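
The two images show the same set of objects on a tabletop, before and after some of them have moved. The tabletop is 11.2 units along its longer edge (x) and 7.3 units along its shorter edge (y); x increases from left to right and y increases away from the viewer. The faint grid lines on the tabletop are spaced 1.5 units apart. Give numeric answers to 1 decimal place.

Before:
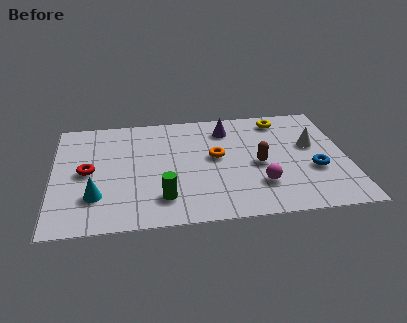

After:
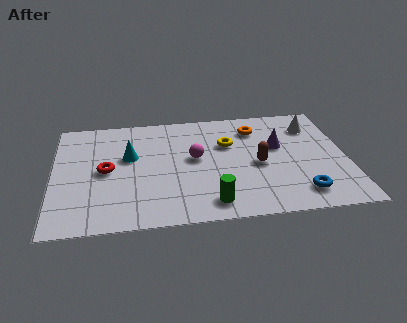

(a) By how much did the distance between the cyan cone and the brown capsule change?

-1.3

Before: roughly 6.3 units apart; after: 5.0. That's 1.3 units closer together.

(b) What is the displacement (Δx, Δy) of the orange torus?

(1.6, 1.7)

The orange torus was at about (6.2, 4.0) and moved to about (7.8, 5.7).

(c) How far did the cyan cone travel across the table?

2.7

The cyan cone moved from about (1.6, 2.0) to (2.9, 4.4), a distance of √(1.3² + 2.4²) ≈ 2.7.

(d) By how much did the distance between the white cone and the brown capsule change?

+0.9

They were about 2.3 units apart before and 3.2 after — 0.9 units further apart.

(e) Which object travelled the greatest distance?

the magenta sphere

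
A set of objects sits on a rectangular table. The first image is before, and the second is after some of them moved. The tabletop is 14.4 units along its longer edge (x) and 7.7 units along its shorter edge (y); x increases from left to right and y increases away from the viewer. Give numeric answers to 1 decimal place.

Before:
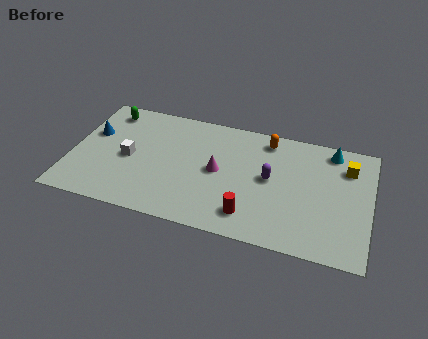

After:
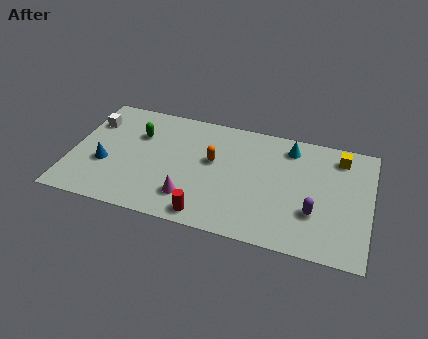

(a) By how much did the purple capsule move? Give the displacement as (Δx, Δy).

(2.2, -1.6)

From the two frames, the purple capsule sits at roughly (9.6, 4.1) before and (11.8, 2.5) after.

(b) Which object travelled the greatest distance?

the orange capsule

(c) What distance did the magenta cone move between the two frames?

2.4

The magenta cone moved from about (7.1, 3.9) to (5.9, 1.8), a distance of √(1.2² + 2.1²) ≈ 2.4.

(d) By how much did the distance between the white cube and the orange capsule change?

-1.1

They were about 7.2 units apart before and 6.1 after — 1.1 units closer together.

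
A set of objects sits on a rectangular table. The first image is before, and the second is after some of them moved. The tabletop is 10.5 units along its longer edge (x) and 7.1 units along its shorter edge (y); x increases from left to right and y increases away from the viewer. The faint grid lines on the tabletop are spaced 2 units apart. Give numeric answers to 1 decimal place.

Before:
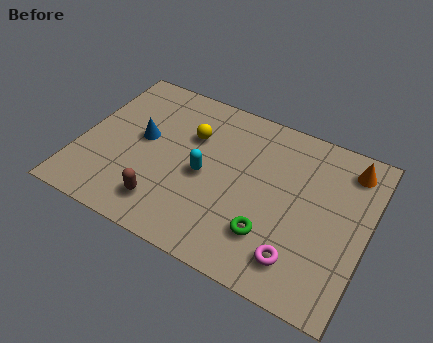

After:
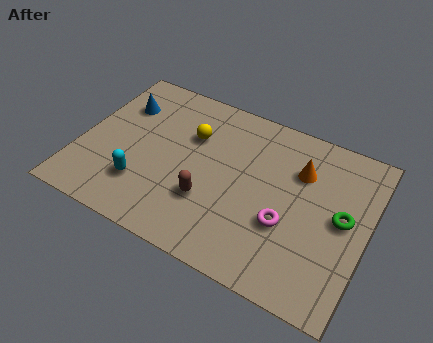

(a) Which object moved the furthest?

the green torus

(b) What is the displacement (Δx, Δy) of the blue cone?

(-1.0, 1.2)

The blue cone was at about (2.2, 3.9) and moved to about (1.2, 5.1).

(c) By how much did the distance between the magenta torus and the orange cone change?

-2.3

Before: roughly 4.7 units apart; after: 2.4. That's 2.3 units closer together.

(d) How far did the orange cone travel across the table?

1.9

The orange cone moved from about (9.6, 5.9) to (7.9, 5.0), a distance of √(1.7² + 0.9²) ≈ 1.9.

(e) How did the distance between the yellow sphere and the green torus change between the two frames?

+1.4

They were about 4.4 units apart before and 5.8 after — 1.4 units further apart.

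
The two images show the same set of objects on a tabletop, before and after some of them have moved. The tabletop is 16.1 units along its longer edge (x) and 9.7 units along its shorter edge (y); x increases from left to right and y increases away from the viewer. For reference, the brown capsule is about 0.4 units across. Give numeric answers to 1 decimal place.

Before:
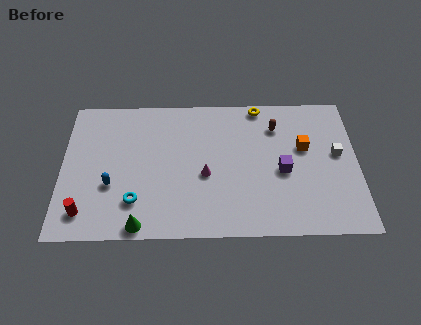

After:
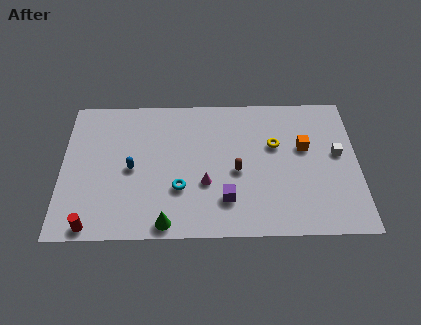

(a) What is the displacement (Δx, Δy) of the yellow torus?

(0.8, -2.8)

From the two frames, the yellow torus sits at roughly (10.8, 8.9) before and (11.6, 6.1) after.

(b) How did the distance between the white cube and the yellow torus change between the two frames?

-2.0

They were about 5.5 units apart before and 3.5 after — 2.0 units closer together.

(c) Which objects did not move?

the white cube and the orange cube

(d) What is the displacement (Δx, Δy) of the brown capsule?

(-2.2, -3.1)

From the two frames, the brown capsule sits at roughly (11.7, 7.4) before and (9.5, 4.3) after.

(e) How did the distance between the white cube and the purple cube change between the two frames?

+3.6

The distance was about 3.2 in the first image and 6.8 in the second, so they moved 3.6 units further apart.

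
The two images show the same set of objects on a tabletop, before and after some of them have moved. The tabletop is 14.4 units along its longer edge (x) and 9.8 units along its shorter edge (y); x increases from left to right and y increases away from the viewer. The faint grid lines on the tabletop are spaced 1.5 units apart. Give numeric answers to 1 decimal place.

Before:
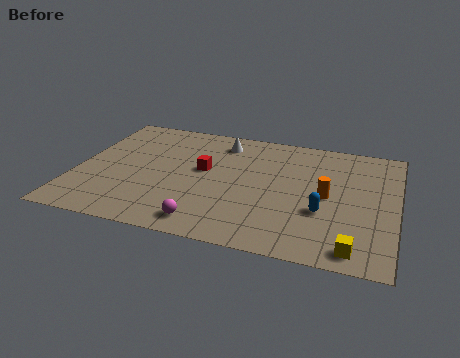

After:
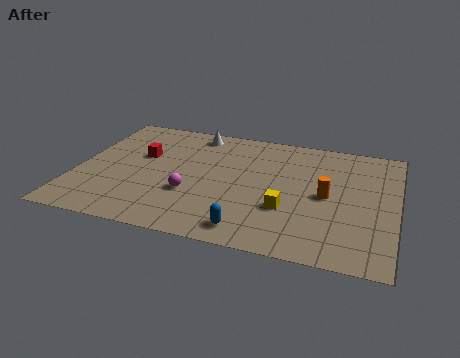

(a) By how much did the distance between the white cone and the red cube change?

+0.7

They were about 2.7 units apart before and 3.4 after — 0.7 units further apart.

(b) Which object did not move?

the orange cylinder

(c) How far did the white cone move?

1.4

From (6.3, 8.1) to (5.0, 8.6), the white cone covered √(1.3² + 0.5²) ≈ 1.4 units.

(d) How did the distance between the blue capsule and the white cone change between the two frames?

+1.2

Before: roughly 6.7 units apart; after: 7.9. That's 1.2 units further apart.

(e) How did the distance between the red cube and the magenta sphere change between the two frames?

-0.6

The distance was about 4.2 in the first image and 3.6 in the second, so they moved 0.6 units closer together.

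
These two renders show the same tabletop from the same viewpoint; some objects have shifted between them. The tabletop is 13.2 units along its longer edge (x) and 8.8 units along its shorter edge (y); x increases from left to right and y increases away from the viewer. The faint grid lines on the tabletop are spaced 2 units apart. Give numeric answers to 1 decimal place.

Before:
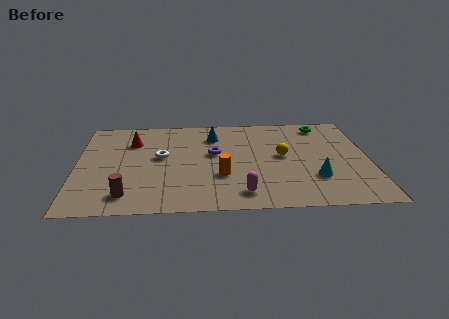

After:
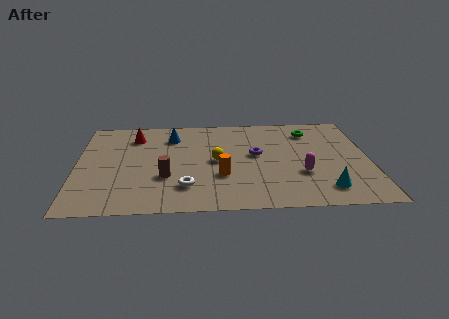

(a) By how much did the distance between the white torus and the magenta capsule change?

+0.3

Before: roughly 5.0 units apart; after: 5.3. That's 0.3 units further apart.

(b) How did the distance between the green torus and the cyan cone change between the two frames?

+0.4

The distance was about 5.0 in the first image and 5.4 in the second, so they moved 0.4 units further apart.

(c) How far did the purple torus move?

1.9

The purple torus moved from about (6.2, 5.1) to (8.1, 4.9), a distance of √(1.9² + 0.2²) ≈ 1.9.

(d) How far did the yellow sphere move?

3.0

The yellow sphere moved from about (9.3, 4.7) to (6.3, 4.4), a distance of √(3.0² + 0.3²) ≈ 3.0.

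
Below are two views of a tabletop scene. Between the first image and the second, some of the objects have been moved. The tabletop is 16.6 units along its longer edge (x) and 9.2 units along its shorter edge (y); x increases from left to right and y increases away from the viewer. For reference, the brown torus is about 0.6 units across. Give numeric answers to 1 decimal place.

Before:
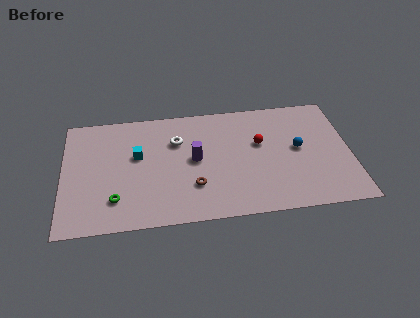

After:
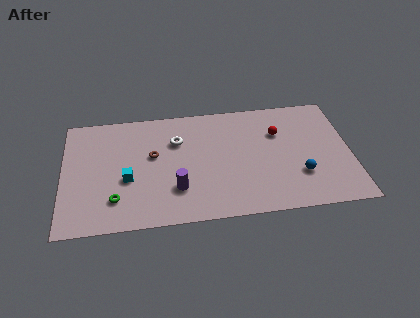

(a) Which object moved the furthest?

the brown torus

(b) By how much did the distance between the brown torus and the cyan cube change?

-2.0

They were about 4.3 units apart before and 2.3 after — 2.0 units closer together.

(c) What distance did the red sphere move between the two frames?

1.3

From (11.4, 5.6) to (12.5, 6.3), the red sphere covered √(1.1² + 0.7²) ≈ 1.3 units.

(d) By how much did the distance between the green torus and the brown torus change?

-0.6

Before: roughly 4.5 units apart; after: 3.9. That's 0.6 units closer together.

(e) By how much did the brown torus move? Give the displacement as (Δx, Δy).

(-2.3, 2.7)

The brown torus was at about (7.5, 2.7) and moved to about (5.2, 5.4).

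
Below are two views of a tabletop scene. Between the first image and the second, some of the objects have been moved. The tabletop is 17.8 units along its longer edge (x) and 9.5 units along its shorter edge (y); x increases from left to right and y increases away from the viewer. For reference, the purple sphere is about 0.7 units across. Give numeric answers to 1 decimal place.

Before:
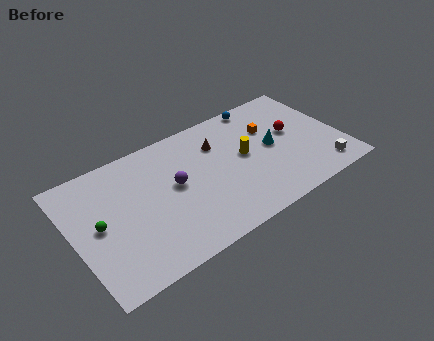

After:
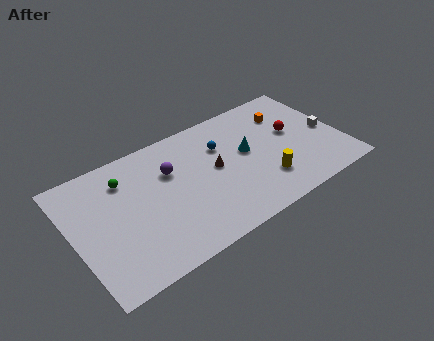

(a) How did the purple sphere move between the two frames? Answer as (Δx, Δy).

(-0.1, 1.2)

The purple sphere was at about (6.7, 5.2) and moved to about (6.6, 6.4).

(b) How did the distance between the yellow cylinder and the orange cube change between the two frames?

+2.8

They were about 2.4 units apart before and 5.2 after — 2.8 units further apart.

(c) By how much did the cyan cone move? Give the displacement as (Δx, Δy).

(-1.7, 0.4)

The cyan cone started near (13.3, 4.9) and ended near (11.6, 5.3).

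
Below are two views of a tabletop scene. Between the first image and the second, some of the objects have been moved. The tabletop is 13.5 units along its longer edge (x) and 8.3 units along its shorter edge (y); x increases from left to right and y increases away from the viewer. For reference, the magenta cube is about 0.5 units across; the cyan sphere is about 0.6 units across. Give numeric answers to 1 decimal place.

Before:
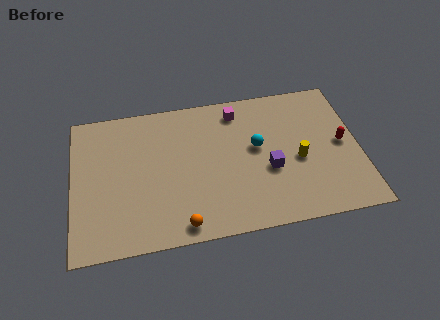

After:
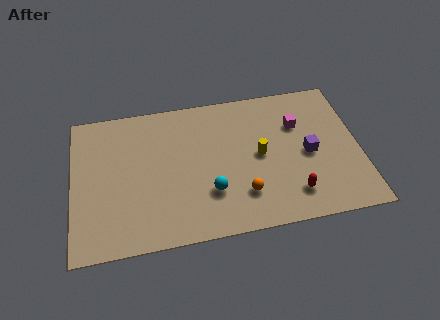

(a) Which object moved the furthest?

the red capsule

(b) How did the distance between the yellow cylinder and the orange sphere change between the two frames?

-3.9

The distance was about 6.2 in the first image and 2.3 in the second, so they moved 3.9 units closer together.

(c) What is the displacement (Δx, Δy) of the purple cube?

(1.9, 0.6)

The purple cube started near (9.2, 3.3) and ended near (11.1, 3.9).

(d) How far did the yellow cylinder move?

1.9

The yellow cylinder moved from about (10.6, 3.6) to (8.8, 4.2), a distance of √(1.8² + 0.6²) ≈ 1.9.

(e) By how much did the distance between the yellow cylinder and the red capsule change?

+0.7

They were about 2.2 units apart before and 2.9 after — 0.7 units further apart.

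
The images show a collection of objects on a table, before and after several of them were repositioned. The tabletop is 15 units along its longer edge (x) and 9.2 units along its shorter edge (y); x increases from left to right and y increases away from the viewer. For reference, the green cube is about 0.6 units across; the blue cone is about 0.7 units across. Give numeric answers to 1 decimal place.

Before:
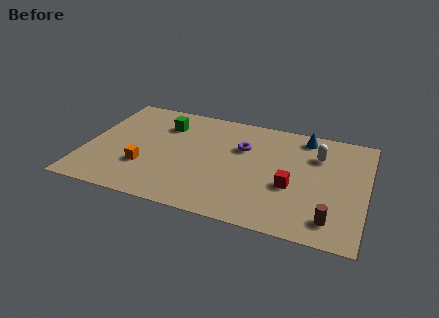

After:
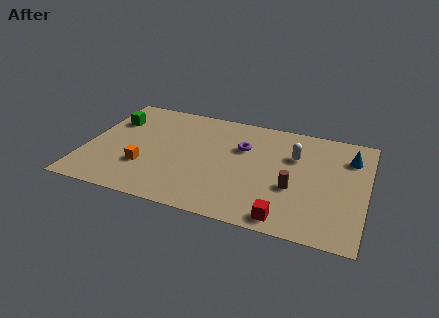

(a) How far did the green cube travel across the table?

2.8

From (4.0, 6.9) to (1.2, 6.5), the green cube covered √(2.8² + 0.4²) ≈ 2.8 units.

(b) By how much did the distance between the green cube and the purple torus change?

+2.7

They were about 4.4 units apart before and 7.1 after — 2.7 units further apart.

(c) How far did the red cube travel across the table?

2.6

From (11.1, 3.6) to (11.0, 1.0), the red cube covered √(0.1² + 2.6²) ≈ 2.6 units.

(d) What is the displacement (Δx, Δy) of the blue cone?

(2.5, -1.1)

From the two frames, the blue cone sits at roughly (11.5, 8.0) before and (14.0, 6.9) after.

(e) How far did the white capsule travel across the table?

1.3

The white capsule moved from about (12.3, 6.6) to (11.1, 6.2), a distance of √(1.2² + 0.4²) ≈ 1.3.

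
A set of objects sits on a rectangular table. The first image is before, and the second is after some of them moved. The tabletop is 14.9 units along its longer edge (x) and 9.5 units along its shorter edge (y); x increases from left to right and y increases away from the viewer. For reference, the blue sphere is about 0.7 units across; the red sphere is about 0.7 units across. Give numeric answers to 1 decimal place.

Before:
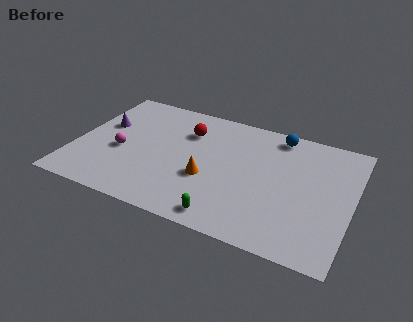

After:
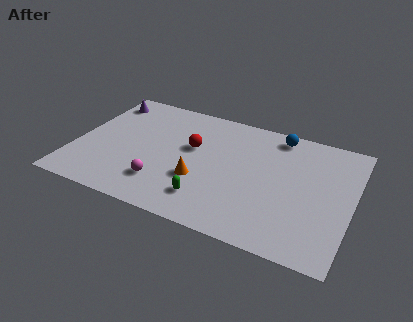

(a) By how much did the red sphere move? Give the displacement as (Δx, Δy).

(0.4, -1.2)

The red sphere was at about (5.8, 6.9) and moved to about (6.2, 5.7).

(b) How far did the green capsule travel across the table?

1.4

The green capsule moved from about (8.6, 1.1) to (7.5, 2.0), a distance of √(1.1² + 0.9²) ≈ 1.4.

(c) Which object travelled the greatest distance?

the magenta sphere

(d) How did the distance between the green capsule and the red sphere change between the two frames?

-2.5

Before: roughly 6.4 units apart; after: 3.9. That's 2.5 units closer together.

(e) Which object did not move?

the blue sphere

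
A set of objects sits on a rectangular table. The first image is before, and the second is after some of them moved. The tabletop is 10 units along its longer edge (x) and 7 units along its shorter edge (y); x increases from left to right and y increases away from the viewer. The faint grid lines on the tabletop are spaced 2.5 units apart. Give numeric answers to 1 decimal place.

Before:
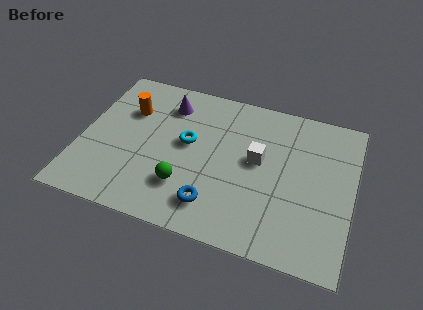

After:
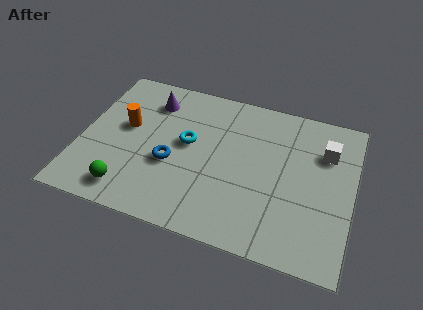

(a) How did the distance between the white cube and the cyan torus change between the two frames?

+2.5

The distance was about 2.6 in the first image and 5.1 in the second, so they moved 2.5 units further apart.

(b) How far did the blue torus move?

2.2

The blue torus moved from about (5.1, 1.4) to (3.4, 2.8), a distance of √(1.7² + 1.4²) ≈ 2.2.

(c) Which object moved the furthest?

the white cube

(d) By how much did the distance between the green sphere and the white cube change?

+4.7

They were about 3.2 units apart before and 7.9 after — 4.7 units further apart.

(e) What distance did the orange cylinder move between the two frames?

0.8

From (1.6, 4.8) to (1.6, 4.0), the orange cylinder covered √(0.0² + 0.8²) ≈ 0.8 units.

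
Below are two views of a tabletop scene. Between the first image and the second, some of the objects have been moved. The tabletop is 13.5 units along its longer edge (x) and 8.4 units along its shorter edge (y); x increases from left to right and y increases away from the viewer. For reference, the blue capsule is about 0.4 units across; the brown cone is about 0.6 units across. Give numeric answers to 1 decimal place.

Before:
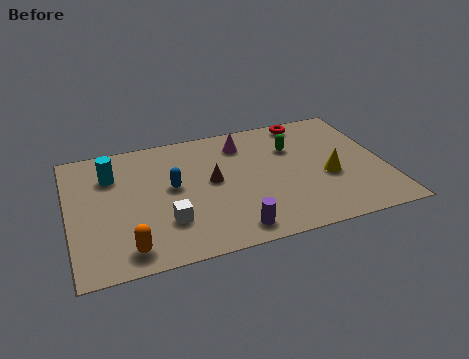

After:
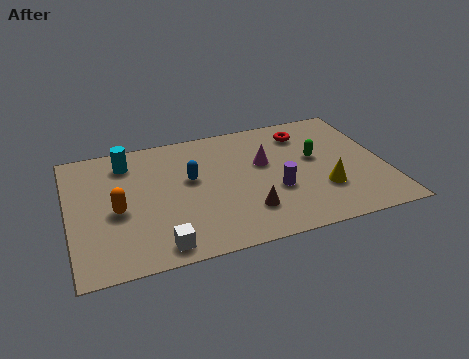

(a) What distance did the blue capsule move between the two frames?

0.9

The blue capsule moved from about (4.4, 4.6) to (5.2, 4.9), a distance of √(0.8² + 0.3²) ≈ 0.9.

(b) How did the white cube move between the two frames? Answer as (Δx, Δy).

(-0.4, -1.4)

The white cube was at about (4.0, 2.4) and moved to about (3.6, 1.0).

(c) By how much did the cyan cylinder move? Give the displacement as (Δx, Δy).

(0.7, 0.7)

From the two frames, the cyan cylinder sits at roughly (1.9, 6.1) before and (2.6, 6.8) after.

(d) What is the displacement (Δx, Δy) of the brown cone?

(1.3, -2.4)

The brown cone started near (6.1, 4.5) and ended near (7.4, 2.1).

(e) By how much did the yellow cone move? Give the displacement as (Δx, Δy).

(-0.3, -0.8)

The yellow cone was at about (11.0, 3.4) and moved to about (10.7, 2.6).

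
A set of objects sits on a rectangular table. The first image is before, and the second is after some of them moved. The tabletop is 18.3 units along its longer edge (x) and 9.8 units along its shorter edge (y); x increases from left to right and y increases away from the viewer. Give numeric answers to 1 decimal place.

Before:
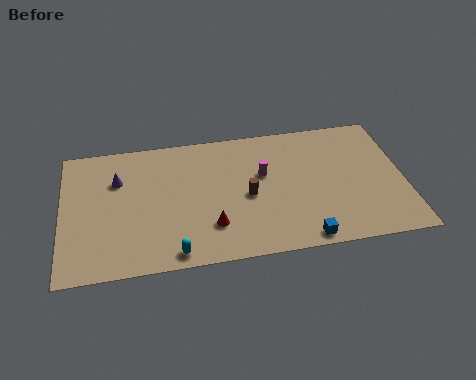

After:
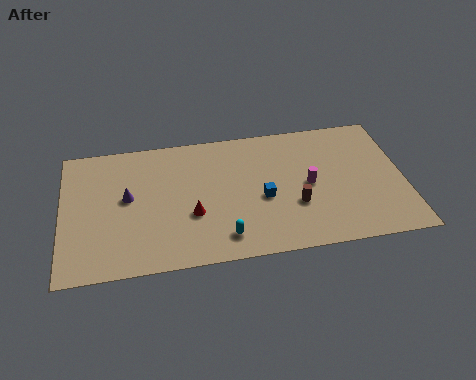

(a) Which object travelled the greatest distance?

the blue cube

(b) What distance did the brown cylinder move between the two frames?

2.7

From (9.9, 4.5) to (12.4, 3.4), the brown cylinder covered √(2.5² + 1.1²) ≈ 2.7 units.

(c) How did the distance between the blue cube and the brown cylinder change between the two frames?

-2.7

They were about 4.6 units apart before and 1.9 after — 2.7 units closer together.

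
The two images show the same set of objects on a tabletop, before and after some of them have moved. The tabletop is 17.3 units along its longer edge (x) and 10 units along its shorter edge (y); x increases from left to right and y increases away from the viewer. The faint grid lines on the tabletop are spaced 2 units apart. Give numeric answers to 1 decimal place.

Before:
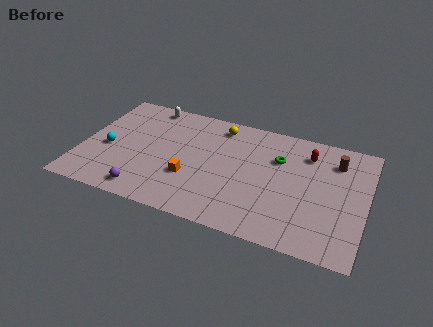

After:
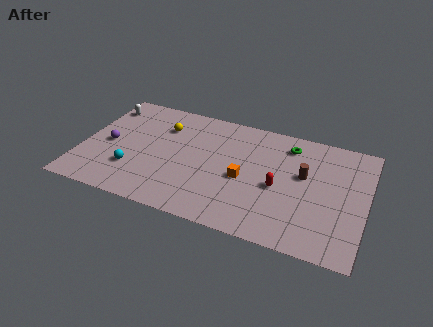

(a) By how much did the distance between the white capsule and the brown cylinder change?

+1.0

Before: roughly 11.8 units apart; after: 12.8. That's 1.0 units further apart.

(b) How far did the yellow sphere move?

3.6

The yellow sphere moved from about (8.1, 8.5) to (4.7, 7.3), a distance of √(3.4² + 1.2²) ≈ 3.6.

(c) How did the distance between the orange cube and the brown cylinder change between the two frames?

-5.7

They were about 9.5 units apart before and 3.8 after — 5.7 units closer together.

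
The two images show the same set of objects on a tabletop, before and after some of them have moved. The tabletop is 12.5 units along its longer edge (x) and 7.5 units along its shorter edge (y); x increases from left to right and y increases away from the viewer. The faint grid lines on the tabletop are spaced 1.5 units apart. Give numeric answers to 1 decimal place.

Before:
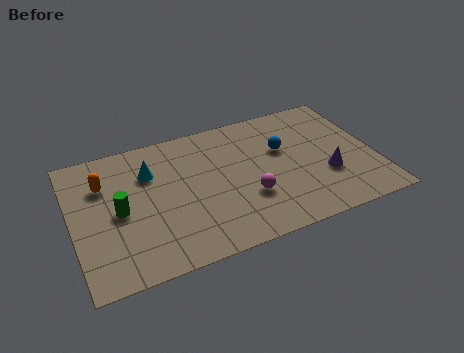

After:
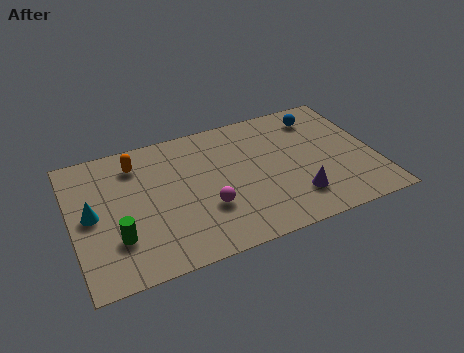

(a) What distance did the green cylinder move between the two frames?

1.4

The green cylinder was near (1.9, 3.6) before and (1.7, 2.2) after, so it travelled √(0.2² + 1.4²) ≈ 1.4 units.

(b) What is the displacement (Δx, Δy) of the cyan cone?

(-2.5, -1.5)

The cyan cone was at about (3.3, 5.3) and moved to about (0.8, 3.8).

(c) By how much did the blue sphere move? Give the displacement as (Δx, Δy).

(1.7, 1.4)

From the two frames, the blue sphere sits at roughly (8.8, 4.7) before and (10.5, 6.1) after.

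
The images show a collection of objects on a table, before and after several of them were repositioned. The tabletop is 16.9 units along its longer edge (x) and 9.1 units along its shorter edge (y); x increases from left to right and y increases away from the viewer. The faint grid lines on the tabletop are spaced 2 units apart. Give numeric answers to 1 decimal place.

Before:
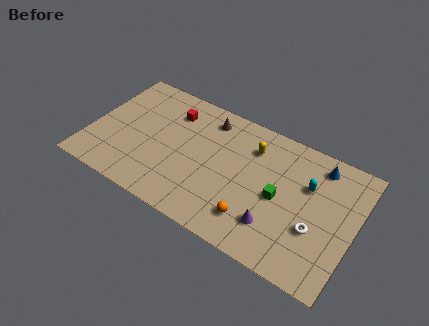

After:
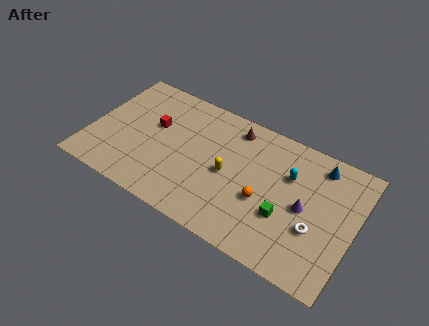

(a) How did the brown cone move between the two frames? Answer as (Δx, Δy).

(1.7, 0.1)

The brown cone was at about (7.1, 7.6) and moved to about (8.8, 7.7).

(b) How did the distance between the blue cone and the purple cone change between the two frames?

-2.5

They were about 5.8 units apart before and 3.3 after — 2.5 units closer together.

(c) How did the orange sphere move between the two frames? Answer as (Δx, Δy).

(0.4, 1.6)

The orange sphere started near (10.9, 2.0) and ended near (11.3, 3.6).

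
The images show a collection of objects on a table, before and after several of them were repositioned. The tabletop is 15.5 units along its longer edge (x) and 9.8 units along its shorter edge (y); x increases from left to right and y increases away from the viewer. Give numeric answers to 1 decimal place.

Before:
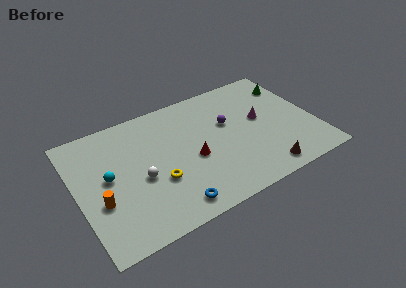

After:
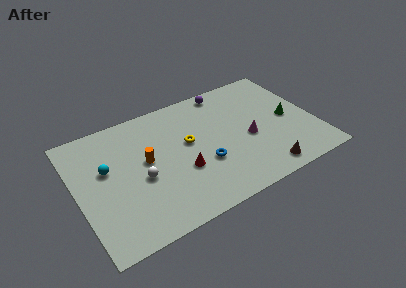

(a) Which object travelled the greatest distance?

the orange cylinder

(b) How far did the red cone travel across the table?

1.0

From (7.4, 4.2) to (6.6, 3.6), the red cone covered √(0.8² + 0.6²) ≈ 1.0 units.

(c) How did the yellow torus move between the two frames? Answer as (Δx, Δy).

(2.3, 2.1)

From the two frames, the yellow torus sits at roughly (5.0, 3.5) before and (7.3, 5.6) after.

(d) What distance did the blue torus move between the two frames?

3.3

From (5.6, 1.3) to (8.0, 3.5), the blue torus covered √(2.4² + 2.2²) ≈ 3.3 units.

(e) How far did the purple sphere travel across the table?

2.8

The purple sphere was near (10.0, 6.0) before and (10.3, 8.8) after, so it travelled √(0.3² + 2.8²) ≈ 2.8 units.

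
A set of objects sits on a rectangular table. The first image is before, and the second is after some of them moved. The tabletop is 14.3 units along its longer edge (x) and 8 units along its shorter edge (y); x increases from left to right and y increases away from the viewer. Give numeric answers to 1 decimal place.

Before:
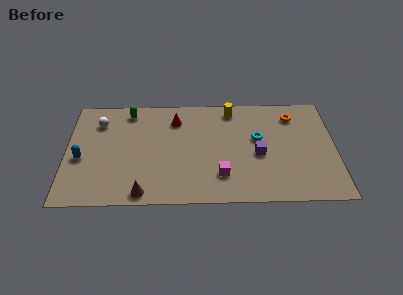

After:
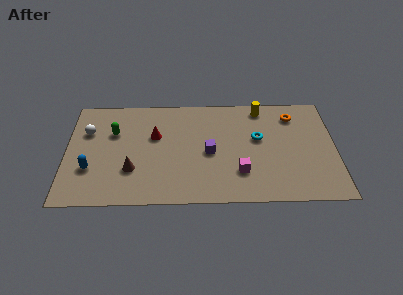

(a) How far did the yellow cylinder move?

1.6

The yellow cylinder was near (8.8, 6.9) before and (10.4, 7.0) after, so it travelled √(1.6² + 0.1²) ≈ 1.6 units.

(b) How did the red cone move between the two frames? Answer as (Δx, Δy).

(-1.1, -1.2)

The red cone started near (5.8, 6.2) and ended near (4.7, 5.0).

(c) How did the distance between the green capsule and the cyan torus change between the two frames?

+0.5

The distance was about 7.2 in the first image and 7.7 in the second, so they moved 0.5 units further apart.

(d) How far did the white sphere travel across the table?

0.9

From (1.7, 6.1) to (1.1, 5.4), the white sphere covered √(0.6² + 0.7²) ≈ 0.9 units.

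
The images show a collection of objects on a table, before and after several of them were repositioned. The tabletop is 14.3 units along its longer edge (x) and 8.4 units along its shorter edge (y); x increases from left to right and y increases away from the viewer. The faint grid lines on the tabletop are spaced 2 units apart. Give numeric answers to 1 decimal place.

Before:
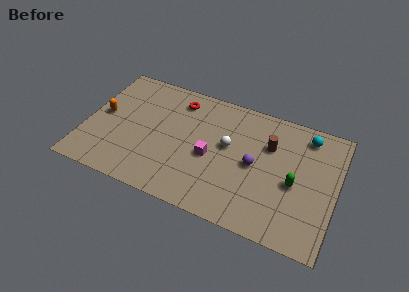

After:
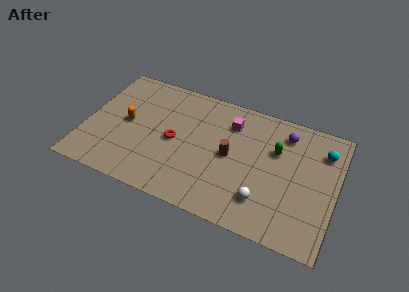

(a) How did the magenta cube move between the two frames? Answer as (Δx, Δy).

(0.9, 2.7)

The magenta cube started near (7.2, 3.7) and ended near (8.1, 6.4).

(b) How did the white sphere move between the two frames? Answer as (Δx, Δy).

(2.3, -2.8)

The white sphere started near (8.1, 4.8) and ended near (10.4, 2.0).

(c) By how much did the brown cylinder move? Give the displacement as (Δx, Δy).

(-2.1, -1.5)

The brown cylinder was at about (10.4, 5.7) and moved to about (8.3, 4.2).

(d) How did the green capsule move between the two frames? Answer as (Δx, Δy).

(-1.2, 1.8)

The green capsule was at about (12.0, 3.7) and moved to about (10.8, 5.5).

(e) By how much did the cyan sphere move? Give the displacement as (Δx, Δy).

(1.0, -0.7)

The cyan sphere was at about (12.4, 7.1) and moved to about (13.4, 6.4).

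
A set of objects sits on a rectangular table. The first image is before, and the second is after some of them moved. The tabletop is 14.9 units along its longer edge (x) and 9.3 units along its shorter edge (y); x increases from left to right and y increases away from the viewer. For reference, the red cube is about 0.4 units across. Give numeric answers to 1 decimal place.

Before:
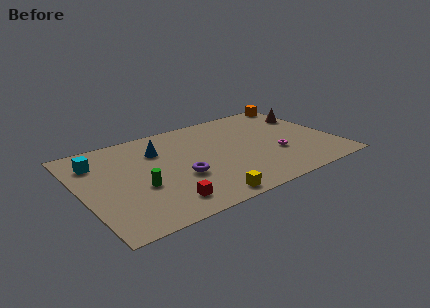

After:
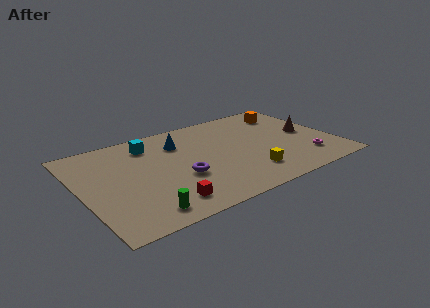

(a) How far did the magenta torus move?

2.0

From (11.3, 3.3) to (12.9, 2.1), the magenta torus covered √(1.6² + 1.2²) ≈ 2.0 units.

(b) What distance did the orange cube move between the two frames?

1.6

From (14.0, 8.5) to (12.9, 7.4), the orange cube covered √(1.1² + 1.1²) ≈ 1.6 units.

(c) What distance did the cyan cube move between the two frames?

3.2

From (1.2, 7.1) to (4.4, 7.5), the cyan cube covered √(3.2² + 0.4²) ≈ 3.2 units.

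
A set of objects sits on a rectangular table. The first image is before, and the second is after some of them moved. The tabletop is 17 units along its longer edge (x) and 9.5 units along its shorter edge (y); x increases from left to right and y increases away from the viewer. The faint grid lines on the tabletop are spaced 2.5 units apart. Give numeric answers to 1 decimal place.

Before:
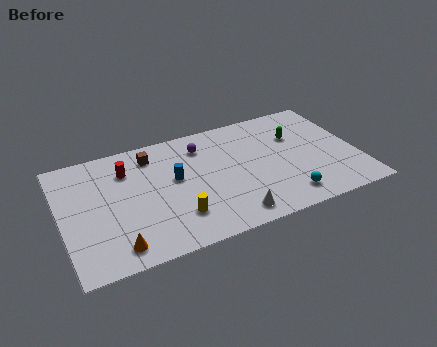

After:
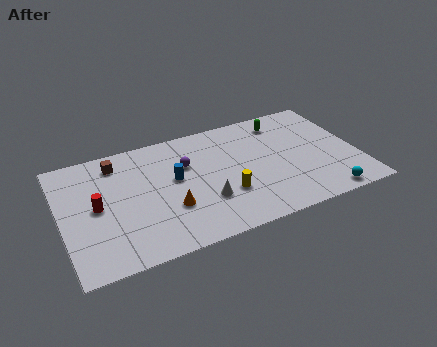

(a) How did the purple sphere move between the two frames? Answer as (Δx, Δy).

(-1.0, -1.2)

The purple sphere started near (8.3, 7.5) and ended near (7.3, 6.3).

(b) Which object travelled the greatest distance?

the orange cone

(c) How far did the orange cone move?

3.7

The orange cone was near (2.8, 1.4) before and (6.0, 3.2) after, so it travelled √(3.2² + 1.8²) ≈ 3.7 units.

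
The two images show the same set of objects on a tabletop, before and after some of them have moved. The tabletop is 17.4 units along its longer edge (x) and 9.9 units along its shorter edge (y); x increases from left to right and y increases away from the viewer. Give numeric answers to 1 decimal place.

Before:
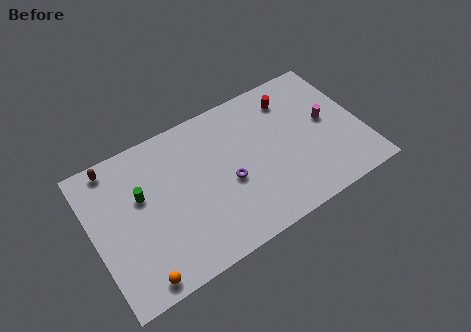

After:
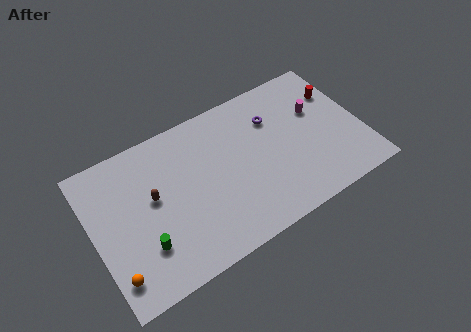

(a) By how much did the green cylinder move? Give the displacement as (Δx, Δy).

(-0.3, -3.3)

The green cylinder started near (3.2, 6.1) and ended near (2.9, 2.8).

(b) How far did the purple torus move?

4.5

From (8.6, 4.2) to (12.0, 7.1), the purple torus covered √(3.4² + 2.9²) ≈ 4.5 units.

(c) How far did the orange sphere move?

1.7

From (2.3, 1.0) to (0.9, 1.9), the orange sphere covered √(1.4² + 0.9²) ≈ 1.7 units.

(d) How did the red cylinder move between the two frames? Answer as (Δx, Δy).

(3.0, -0.9)

The red cylinder was at about (13.3, 7.9) and moved to about (16.3, 7.0).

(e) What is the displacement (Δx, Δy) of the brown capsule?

(2.1, -3.3)

From the two frames, the brown capsule sits at roughly (1.8, 8.9) before and (3.9, 5.6) after.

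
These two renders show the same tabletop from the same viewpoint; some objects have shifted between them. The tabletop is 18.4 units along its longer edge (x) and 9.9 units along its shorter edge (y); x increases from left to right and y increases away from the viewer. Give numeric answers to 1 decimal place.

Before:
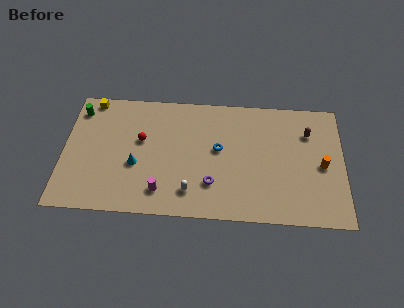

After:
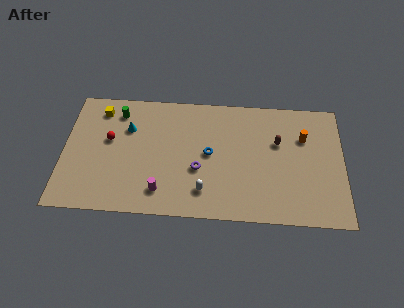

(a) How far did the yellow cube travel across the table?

1.0

The yellow cube was near (1.7, 9.0) before and (2.3, 8.2) after, so it travelled √(0.6² + 0.8²) ≈ 1.0 units.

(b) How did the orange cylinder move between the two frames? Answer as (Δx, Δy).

(-1.2, 2.2)

The orange cylinder started near (17.0, 4.6) and ended near (15.8, 6.8).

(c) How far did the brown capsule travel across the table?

2.2

The brown capsule was near (16.1, 7.2) before and (14.1, 6.3) after, so it travelled √(2.0² + 0.9²) ≈ 2.2 units.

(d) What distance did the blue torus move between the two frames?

0.7

The blue torus was near (10.2, 5.5) before and (9.6, 5.1) after, so it travelled √(0.6² + 0.4²) ≈ 0.7 units.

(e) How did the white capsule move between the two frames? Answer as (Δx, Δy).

(0.9, 0.1)

The white capsule was at about (8.4, 2.0) and moved to about (9.3, 2.1).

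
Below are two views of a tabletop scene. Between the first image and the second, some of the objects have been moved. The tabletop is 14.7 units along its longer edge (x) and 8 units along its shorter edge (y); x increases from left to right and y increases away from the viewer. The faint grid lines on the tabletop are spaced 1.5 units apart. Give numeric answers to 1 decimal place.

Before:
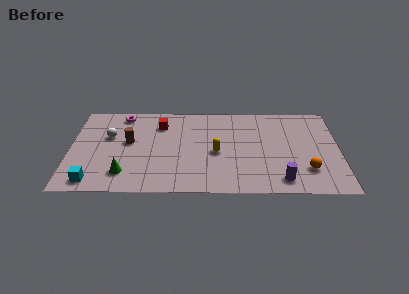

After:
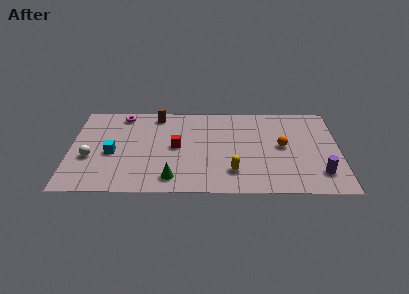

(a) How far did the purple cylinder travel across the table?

2.2

From (11.5, 1.2) to (13.6, 1.8), the purple cylinder covered √(2.1² + 0.6²) ≈ 2.2 units.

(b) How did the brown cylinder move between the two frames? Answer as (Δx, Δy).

(1.5, 2.5)

The brown cylinder was at about (3.2, 4.5) and moved to about (4.7, 7.0).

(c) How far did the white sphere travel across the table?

2.1

The white sphere moved from about (2.1, 5.0) to (1.1, 3.1), a distance of √(1.0² + 1.9²) ≈ 2.1.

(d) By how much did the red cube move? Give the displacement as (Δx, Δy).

(0.9, -2.0)

The red cube was at about (4.9, 6.1) and moved to about (5.8, 4.1).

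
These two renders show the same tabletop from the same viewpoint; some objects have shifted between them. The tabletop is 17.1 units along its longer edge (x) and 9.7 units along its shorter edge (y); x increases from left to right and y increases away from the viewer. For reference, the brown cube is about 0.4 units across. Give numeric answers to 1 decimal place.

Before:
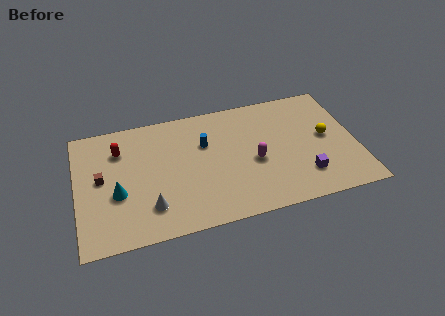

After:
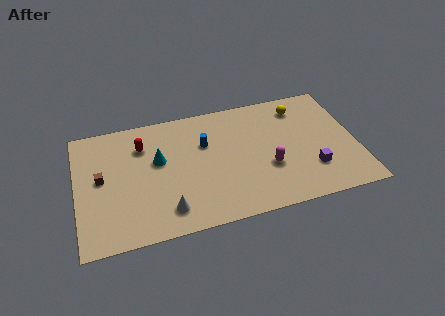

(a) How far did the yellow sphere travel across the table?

3.1

The yellow sphere moved from about (15.3, 5.1) to (13.9, 7.9), a distance of √(1.4² + 2.8²) ≈ 3.1.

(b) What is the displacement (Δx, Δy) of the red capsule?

(1.4, 0.0)

From the two frames, the red capsule sits at roughly (2.7, 7.2) before and (4.1, 7.2) after.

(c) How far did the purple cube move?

0.6

The purple cube moved from about (13.7, 2.3) to (14.2, 2.7), a distance of √(0.5² + 0.4²) ≈ 0.6.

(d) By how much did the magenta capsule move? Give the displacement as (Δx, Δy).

(0.8, -0.7)

The magenta capsule was at about (10.8, 4.2) and moved to about (11.6, 3.5).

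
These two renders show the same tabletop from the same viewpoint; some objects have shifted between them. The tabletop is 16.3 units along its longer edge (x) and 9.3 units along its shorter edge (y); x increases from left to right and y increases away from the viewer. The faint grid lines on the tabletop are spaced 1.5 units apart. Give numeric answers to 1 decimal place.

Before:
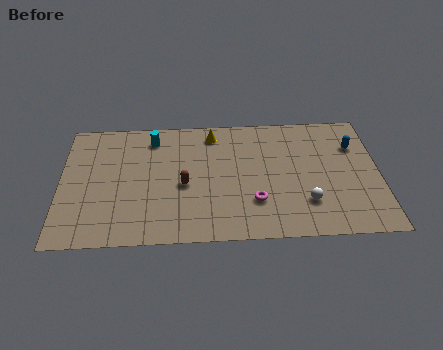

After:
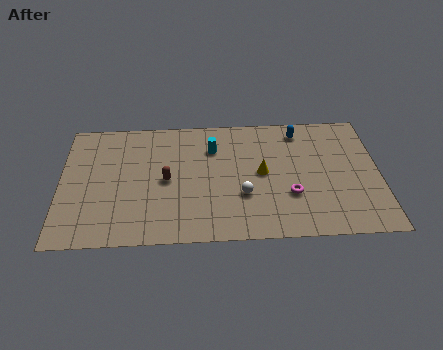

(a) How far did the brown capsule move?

1.0

The brown capsule moved from about (6.3, 4.1) to (5.4, 4.5), a distance of √(0.9² + 0.4²) ≈ 1.0.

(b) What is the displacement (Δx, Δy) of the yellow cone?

(2.5, -3.1)

The yellow cone started near (7.8, 7.9) and ended near (10.3, 4.8).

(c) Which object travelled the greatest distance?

the yellow cone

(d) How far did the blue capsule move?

3.1

The blue capsule was near (15.1, 6.6) before and (12.3, 7.9) after, so it travelled √(2.8² + 1.3²) ≈ 3.1 units.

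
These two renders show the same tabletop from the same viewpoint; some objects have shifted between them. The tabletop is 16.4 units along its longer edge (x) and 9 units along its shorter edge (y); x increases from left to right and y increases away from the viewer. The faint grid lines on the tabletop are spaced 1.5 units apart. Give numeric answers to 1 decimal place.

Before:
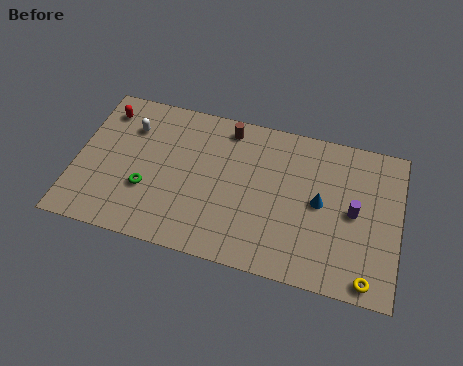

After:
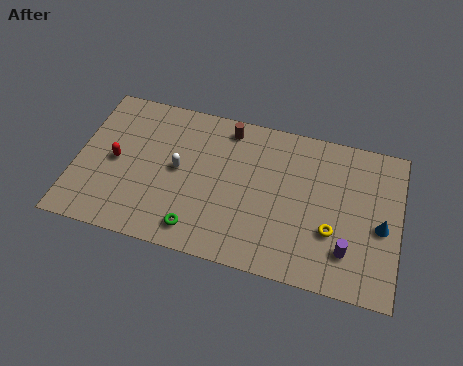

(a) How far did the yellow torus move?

2.9

From (15.0, 0.9) to (13.1, 3.1), the yellow torus covered √(1.9² + 2.2²) ≈ 2.9 units.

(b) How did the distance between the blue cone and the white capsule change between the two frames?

+0.3

They were about 10.0 units apart before and 10.3 after — 0.3 units further apart.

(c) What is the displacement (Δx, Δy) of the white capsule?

(2.6, -1.9)

From the two frames, the white capsule sits at roughly (2.6, 6.6) before and (5.2, 4.7) after.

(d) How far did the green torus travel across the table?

3.2

The green torus moved from about (3.7, 3.1) to (6.4, 1.4), a distance of √(2.7² + 1.7²) ≈ 3.2.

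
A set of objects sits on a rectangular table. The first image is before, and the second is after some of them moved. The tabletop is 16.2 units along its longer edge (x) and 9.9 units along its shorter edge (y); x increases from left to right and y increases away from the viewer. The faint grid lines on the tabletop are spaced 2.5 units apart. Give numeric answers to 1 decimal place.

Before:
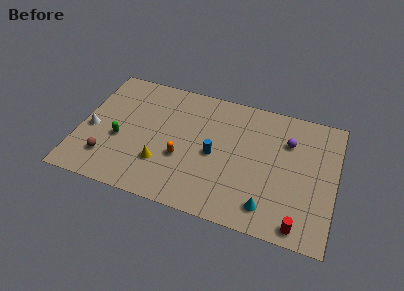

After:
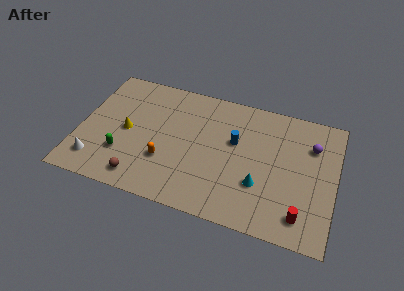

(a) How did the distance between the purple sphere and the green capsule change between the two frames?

+1.5

Before: roughly 10.9 units apart; after: 12.4. That's 1.5 units further apart.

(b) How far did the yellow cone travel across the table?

3.1

From (5.4, 2.9) to (3.0, 4.8), the yellow cone covered √(2.4² + 1.9²) ≈ 3.1 units.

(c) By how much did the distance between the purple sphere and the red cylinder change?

-0.7

Before: roughly 6.1 units apart; after: 5.4. That's 0.7 units closer together.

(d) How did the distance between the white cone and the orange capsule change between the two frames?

-1.3

They were about 5.8 units apart before and 4.5 after — 1.3 units closer together.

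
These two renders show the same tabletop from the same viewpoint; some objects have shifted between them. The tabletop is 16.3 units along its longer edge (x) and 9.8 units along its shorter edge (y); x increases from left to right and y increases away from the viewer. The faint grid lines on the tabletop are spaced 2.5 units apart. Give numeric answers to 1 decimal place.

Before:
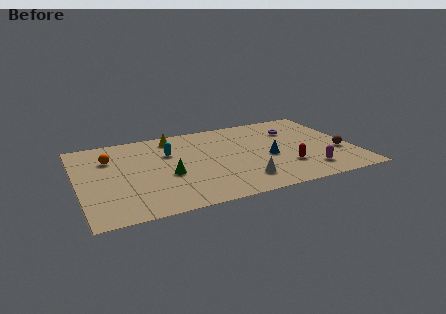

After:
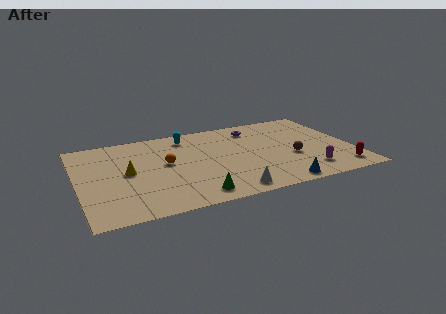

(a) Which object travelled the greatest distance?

the yellow cone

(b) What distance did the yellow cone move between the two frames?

4.5

From (5.9, 8.4) to (2.9, 5.0), the yellow cone covered √(3.0² + 3.4²) ≈ 4.5 units.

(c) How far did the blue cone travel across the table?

3.3

From (11.2, 4.2) to (11.4, 0.9), the blue cone covered √(0.2² + 3.3²) ≈ 3.3 units.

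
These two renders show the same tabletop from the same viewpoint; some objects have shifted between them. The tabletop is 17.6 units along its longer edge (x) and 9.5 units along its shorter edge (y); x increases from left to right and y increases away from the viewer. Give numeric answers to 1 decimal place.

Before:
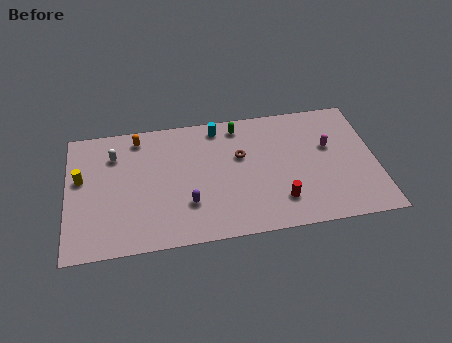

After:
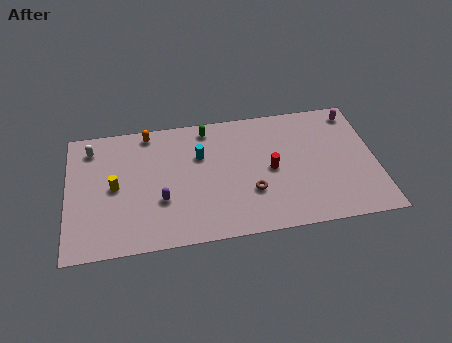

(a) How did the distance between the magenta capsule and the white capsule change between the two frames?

+2.8

The distance was about 12.4 in the first image and 15.2 in the second, so they moved 2.8 units further apart.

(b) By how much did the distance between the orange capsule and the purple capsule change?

-0.8

Before: roughly 6.0 units apart; after: 5.2. That's 0.8 units closer together.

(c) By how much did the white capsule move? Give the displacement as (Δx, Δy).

(-1.3, 0.7)

The white capsule was at about (2.7, 7.1) and moved to about (1.4, 7.8).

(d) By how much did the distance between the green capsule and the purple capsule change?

-0.5

They were about 6.2 units apart before and 5.7 after — 0.5 units closer together.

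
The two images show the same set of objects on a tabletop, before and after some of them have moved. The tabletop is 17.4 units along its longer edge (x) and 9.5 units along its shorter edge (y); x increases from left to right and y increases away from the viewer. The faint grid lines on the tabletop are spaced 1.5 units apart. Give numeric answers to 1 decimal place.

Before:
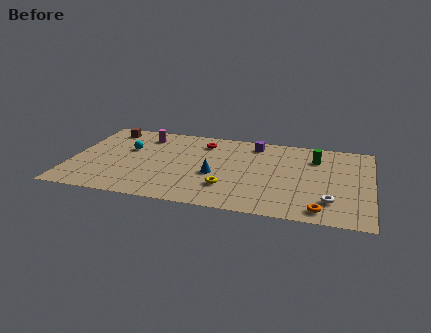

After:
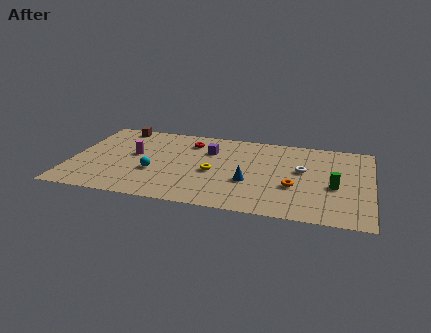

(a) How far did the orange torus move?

2.8

The orange torus was near (14.6, 1.2) before and (13.0, 3.5) after, so it travelled √(1.6² + 2.3²) ≈ 2.8 units.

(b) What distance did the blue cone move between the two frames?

2.0

The blue cone was near (8.4, 3.9) before and (10.4, 3.5) after, so it travelled √(2.0² + 0.4²) ≈ 2.0 units.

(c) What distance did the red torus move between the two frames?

0.8

The red torus was near (7.5, 7.6) before and (6.7, 7.5) after, so it travelled √(0.8² + 0.1²) ≈ 0.8 units.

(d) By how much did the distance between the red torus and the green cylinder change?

+2.7

Before: roughly 6.6 units apart; after: 9.3. That's 2.7 units further apart.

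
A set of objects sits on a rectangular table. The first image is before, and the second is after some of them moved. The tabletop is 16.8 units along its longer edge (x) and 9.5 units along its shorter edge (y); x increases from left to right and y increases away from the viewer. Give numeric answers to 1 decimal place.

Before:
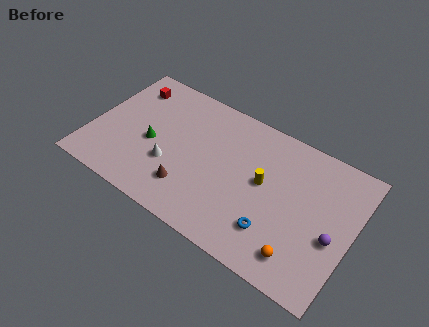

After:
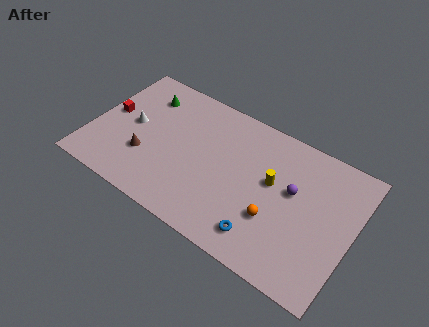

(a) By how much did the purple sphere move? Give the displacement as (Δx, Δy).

(-2.8, 1.7)

From the two frames, the purple sphere sits at roughly (15.7, 3.9) before and (12.9, 5.6) after.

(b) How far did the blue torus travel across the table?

0.9

From (12.2, 2.4) to (11.6, 1.7), the blue torus covered √(0.6² + 0.7²) ≈ 0.9 units.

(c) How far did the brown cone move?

3.1

The brown cone was near (6.7, 2.3) before and (3.7, 3.1) after, so it travelled √(3.0² + 0.8²) ≈ 3.1 units.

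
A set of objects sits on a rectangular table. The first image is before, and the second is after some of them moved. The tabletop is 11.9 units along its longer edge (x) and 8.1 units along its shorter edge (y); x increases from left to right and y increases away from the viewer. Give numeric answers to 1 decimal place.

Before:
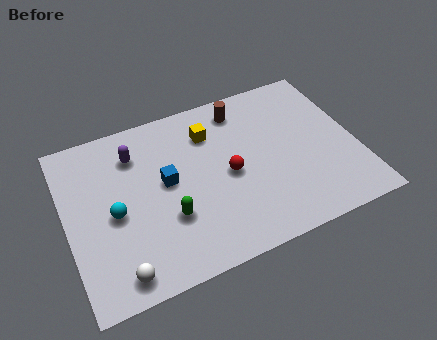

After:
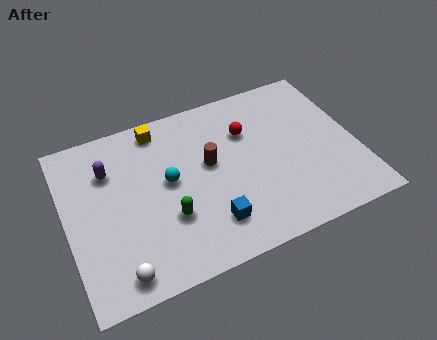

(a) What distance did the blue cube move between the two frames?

3.0

From (4.1, 4.4) to (5.6, 1.8), the blue cube covered √(1.5² + 2.6²) ≈ 3.0 units.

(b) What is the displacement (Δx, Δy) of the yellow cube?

(-2.0, 1.0)

The yellow cube was at about (6.1, 6.1) and moved to about (4.1, 7.1).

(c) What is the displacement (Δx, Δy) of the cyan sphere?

(2.3, 0.7)

The cyan sphere started near (1.9, 3.7) and ended near (4.2, 4.4).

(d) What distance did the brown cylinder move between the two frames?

2.7

The brown cylinder moved from about (7.5, 6.8) to (5.9, 4.6), a distance of √(1.6² + 2.2²) ≈ 2.7.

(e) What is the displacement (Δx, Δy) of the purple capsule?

(-1.1, -0.4)

From the two frames, the purple capsule sits at roughly (3.0, 6.2) before and (1.9, 5.8) after.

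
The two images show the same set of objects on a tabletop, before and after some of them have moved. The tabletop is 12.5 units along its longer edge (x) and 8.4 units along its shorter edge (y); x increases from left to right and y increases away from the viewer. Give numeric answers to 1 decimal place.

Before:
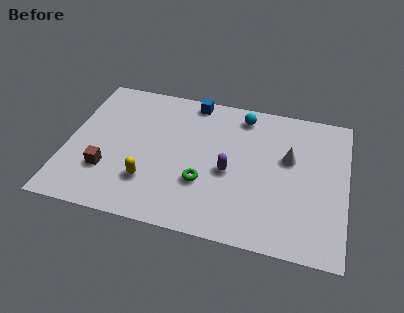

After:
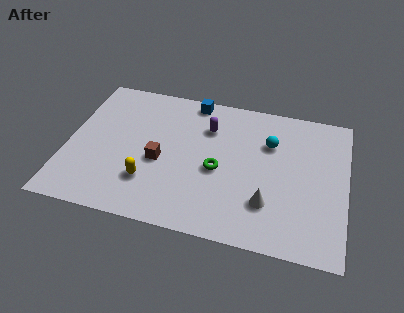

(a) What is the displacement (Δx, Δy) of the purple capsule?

(-1.1, 2.4)

From the two frames, the purple capsule sits at roughly (7.3, 3.7) before and (6.2, 6.1) after.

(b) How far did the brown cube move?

2.5

The brown cube was near (1.9, 2.5) before and (4.2, 3.6) after, so it travelled √(2.3² + 1.1²) ≈ 2.5 units.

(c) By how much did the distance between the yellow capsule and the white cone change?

-1.4

Before: roughly 6.7 units apart; after: 5.3. That's 1.4 units closer together.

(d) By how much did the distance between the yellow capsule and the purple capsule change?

+0.7

Before: roughly 3.8 units apart; after: 4.5. That's 0.7 units further apart.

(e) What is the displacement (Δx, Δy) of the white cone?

(-0.8, -2.8)

From the two frames, the white cone sits at roughly (9.9, 5.1) before and (9.1, 2.3) after.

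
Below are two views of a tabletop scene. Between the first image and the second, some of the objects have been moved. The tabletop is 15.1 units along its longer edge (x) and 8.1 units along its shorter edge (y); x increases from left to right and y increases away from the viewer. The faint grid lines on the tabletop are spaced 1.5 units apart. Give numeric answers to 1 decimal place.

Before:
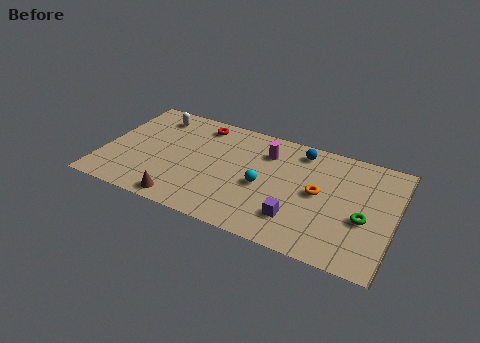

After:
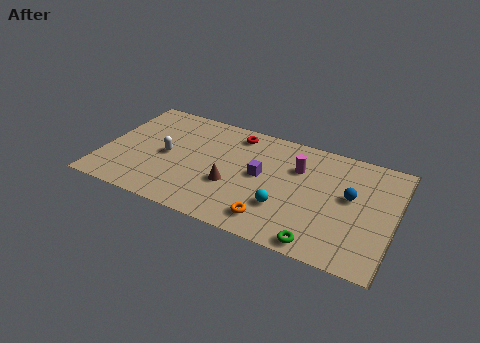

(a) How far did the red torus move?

1.9

The red torus moved from about (4.7, 6.9) to (6.6, 6.9), a distance of √(1.9² + 0.0²) ≈ 1.9.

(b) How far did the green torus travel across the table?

3.2

The green torus was near (13.6, 3.3) before and (11.6, 0.8) after, so it travelled √(2.0² + 2.5²) ≈ 3.2 units.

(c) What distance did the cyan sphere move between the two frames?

1.6

From (8.4, 3.6) to (9.6, 2.5), the cyan sphere covered √(1.2² + 1.1²) ≈ 1.6 units.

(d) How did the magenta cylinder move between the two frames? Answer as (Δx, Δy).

(1.7, -0.5)

From the two frames, the magenta cylinder sits at roughly (8.3, 6.1) before and (10.0, 5.6) after.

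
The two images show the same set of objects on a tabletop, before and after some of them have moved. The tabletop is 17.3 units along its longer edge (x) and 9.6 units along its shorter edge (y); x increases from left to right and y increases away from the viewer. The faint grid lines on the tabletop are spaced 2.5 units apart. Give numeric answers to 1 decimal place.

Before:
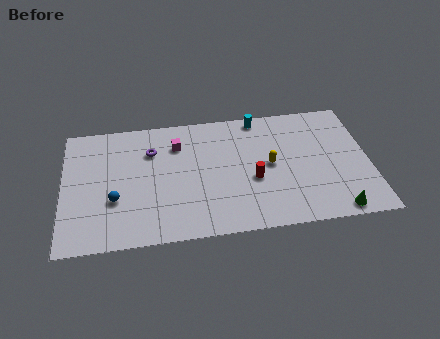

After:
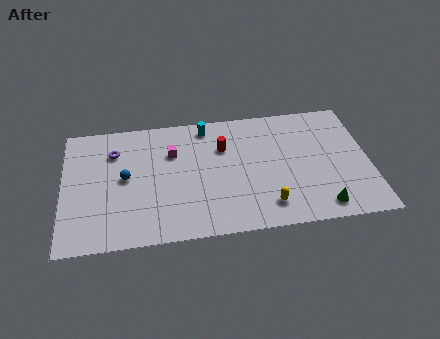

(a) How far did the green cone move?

0.9

The green cone moved from about (15.2, 0.9) to (14.4, 1.3), a distance of √(0.8² + 0.4²) ≈ 0.9.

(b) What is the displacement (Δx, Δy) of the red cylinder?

(-1.6, 2.7)

From the two frames, the red cylinder sits at roughly (10.7, 3.9) before and (9.1, 6.6) after.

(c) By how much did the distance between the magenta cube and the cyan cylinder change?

-2.2

The distance was about 4.9 in the first image and 2.7 in the second, so they moved 2.2 units closer together.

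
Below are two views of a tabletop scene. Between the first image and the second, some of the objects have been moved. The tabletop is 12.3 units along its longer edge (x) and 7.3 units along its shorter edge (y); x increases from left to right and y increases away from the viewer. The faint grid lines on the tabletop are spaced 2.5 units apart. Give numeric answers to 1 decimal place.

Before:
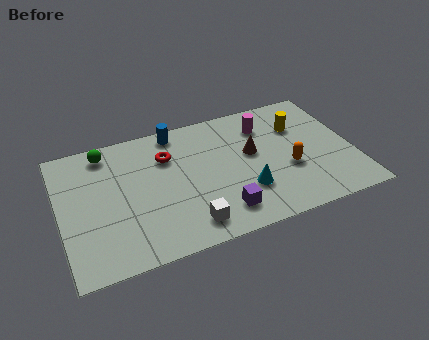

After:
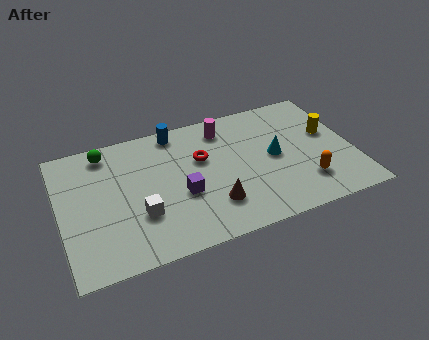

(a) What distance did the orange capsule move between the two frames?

1.2

From (9.5, 2.8) to (10.1, 1.8), the orange capsule covered √(0.6² + 1.0²) ≈ 1.2 units.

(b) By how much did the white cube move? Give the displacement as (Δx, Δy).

(-1.9, 1.2)

From the two frames, the white cube sits at roughly (5.1, 1.2) before and (3.2, 2.4) after.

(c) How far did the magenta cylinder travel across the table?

1.7

The magenta cylinder was near (8.8, 5.6) before and (7.1, 6.0) after, so it travelled √(1.7² + 0.4²) ≈ 1.7 units.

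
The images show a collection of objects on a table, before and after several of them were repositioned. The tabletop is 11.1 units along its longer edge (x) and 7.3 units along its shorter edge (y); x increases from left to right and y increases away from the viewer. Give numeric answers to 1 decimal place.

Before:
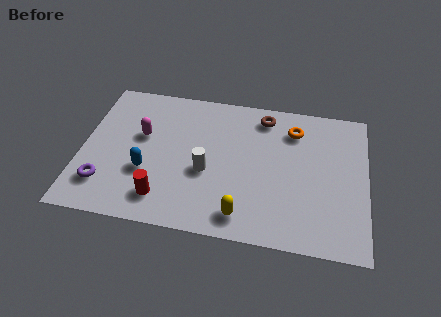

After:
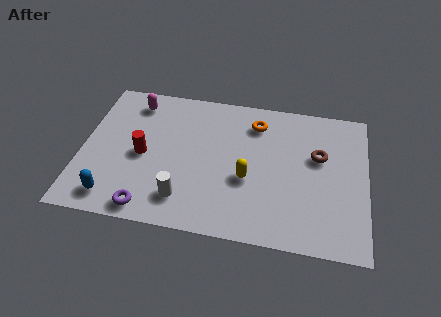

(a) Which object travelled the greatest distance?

the brown torus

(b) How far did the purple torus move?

2.0

The purple torus moved from about (1.0, 1.7) to (2.8, 0.8), a distance of √(1.8² + 0.9²) ≈ 2.0.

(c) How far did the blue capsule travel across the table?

1.9

From (2.6, 2.6) to (1.4, 1.1), the blue capsule covered √(1.2² + 1.5²) ≈ 1.9 units.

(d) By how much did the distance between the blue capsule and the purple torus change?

-0.4

They were about 1.8 units apart before and 1.4 after — 0.4 units closer together.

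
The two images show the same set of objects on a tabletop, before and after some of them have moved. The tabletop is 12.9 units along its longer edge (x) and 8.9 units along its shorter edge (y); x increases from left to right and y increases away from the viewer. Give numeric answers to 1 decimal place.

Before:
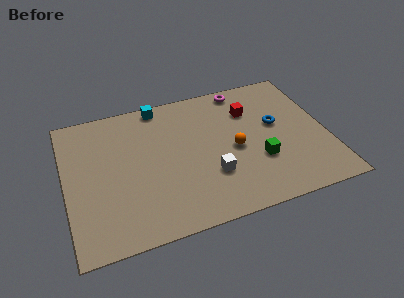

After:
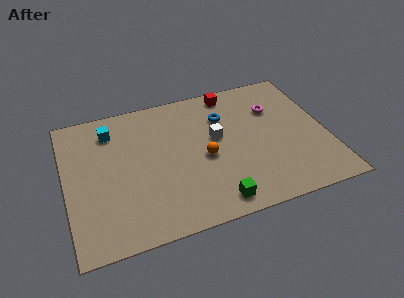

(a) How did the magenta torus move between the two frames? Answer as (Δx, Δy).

(1.4, -1.8)

From the two frames, the magenta torus sits at roughly (9.1, 8.0) before and (10.5, 6.2) after.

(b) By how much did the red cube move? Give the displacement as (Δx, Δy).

(-0.8, 1.5)

The red cube started near (9.3, 6.4) and ended near (8.5, 7.9).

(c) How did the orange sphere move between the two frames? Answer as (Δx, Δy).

(-1.5, -0.1)

The orange sphere was at about (8.3, 4.1) and moved to about (6.8, 4.0).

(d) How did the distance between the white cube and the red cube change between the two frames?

-1.3

Before: roughly 4.3 units apart; after: 3.0. That's 1.3 units closer together.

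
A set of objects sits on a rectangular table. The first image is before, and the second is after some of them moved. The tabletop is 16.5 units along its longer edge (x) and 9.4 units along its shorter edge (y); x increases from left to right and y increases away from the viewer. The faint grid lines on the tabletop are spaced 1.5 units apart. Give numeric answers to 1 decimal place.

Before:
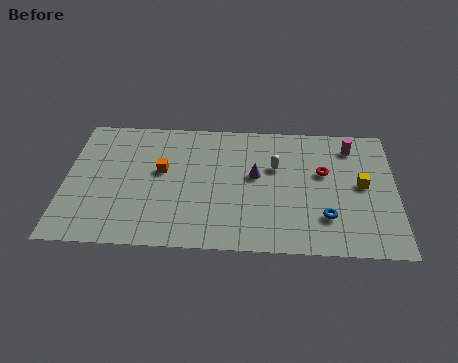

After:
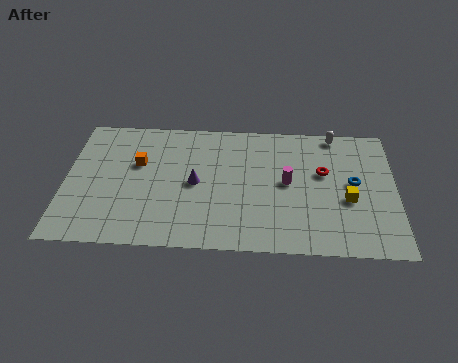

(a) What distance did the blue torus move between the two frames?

2.9

From (13.0, 2.5) to (14.4, 5.0), the blue torus covered √(1.4² + 2.5²) ≈ 2.9 units.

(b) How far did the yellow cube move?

1.3

The yellow cube was near (14.8, 4.9) before and (14.1, 3.8) after, so it travelled √(0.7² + 1.1²) ≈ 1.3 units.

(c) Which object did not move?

the red torus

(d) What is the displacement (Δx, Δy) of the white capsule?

(3.0, 2.6)

The white capsule was at about (10.5, 6.0) and moved to about (13.5, 8.6).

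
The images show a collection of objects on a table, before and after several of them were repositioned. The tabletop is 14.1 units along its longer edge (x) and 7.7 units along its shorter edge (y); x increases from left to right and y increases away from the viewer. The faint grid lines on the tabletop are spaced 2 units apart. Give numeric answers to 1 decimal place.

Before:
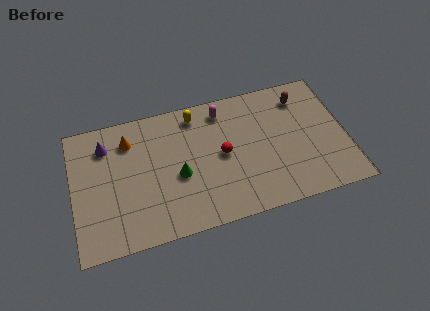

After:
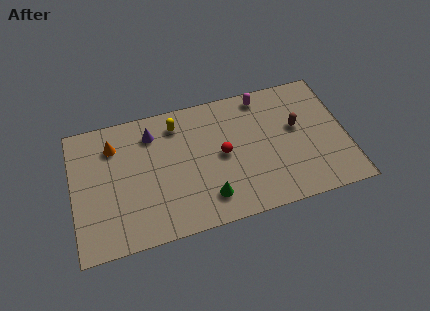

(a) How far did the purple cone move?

2.4

The purple cone moved from about (1.8, 6.0) to (4.2, 6.1), a distance of √(2.4² + 0.1²) ≈ 2.4.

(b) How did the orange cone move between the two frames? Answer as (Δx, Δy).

(-0.8, -0.1)

The orange cone was at about (3.0, 6.0) and moved to about (2.2, 5.9).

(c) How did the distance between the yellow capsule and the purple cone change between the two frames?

-3.4

The distance was about 4.7 in the first image and 1.3 in the second, so they moved 3.4 units closer together.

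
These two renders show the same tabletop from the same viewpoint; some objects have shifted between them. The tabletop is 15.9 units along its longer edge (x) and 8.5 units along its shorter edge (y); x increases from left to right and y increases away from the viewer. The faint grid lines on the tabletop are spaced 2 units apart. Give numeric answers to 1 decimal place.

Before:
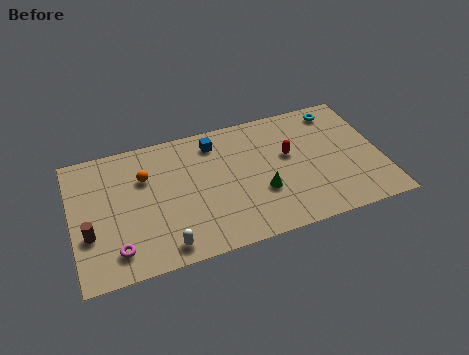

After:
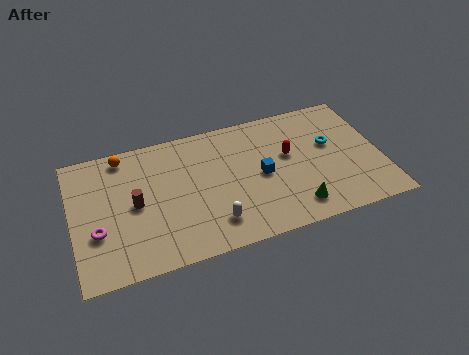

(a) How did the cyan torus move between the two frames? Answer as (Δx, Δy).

(-0.6, -2.2)

From the two frames, the cyan torus sits at roughly (14.0, 7.3) before and (13.4, 5.1) after.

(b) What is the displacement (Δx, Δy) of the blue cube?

(2.2, -2.9)

The blue cube started near (7.5, 7.0) and ended near (9.7, 4.1).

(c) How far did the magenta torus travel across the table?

1.7

The magenta torus was near (2.1, 1.6) before and (1.2, 3.0) after, so it travelled √(0.9² + 1.4²) ≈ 1.7 units.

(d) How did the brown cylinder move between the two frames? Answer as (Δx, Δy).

(2.4, 1.2)

The brown cylinder was at about (0.8, 3.0) and moved to about (3.2, 4.2).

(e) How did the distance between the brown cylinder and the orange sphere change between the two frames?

-0.8

The distance was about 4.1 in the first image and 3.3 in the second, so they moved 0.8 units closer together.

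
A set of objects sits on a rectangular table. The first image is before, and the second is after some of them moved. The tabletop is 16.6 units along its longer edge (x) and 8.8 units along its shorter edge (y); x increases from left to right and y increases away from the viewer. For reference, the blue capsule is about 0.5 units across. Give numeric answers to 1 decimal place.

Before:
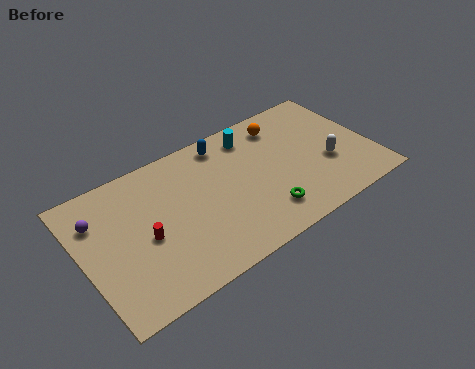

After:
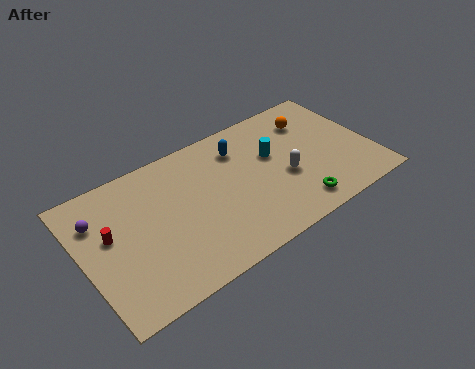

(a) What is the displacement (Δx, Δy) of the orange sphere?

(1.7, -0.5)

From the two frames, the orange sphere sits at roughly (12.0, 7.2) before and (13.7, 6.7) after.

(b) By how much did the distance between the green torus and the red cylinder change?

+4.0

Before: roughly 6.8 units apart; after: 10.8. That's 4.0 units further apart.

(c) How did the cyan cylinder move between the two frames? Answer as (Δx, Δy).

(0.9, -1.9)

The cyan cylinder was at about (10.2, 7.3) and moved to about (11.1, 5.4).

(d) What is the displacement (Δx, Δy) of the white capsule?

(-2.5, 0.3)

The white capsule was at about (14.0, 3.3) and moved to about (11.5, 3.6).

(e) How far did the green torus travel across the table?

1.9

From (9.9, 1.9) to (11.7, 1.4), the green torus covered √(1.8² + 0.5²) ≈ 1.9 units.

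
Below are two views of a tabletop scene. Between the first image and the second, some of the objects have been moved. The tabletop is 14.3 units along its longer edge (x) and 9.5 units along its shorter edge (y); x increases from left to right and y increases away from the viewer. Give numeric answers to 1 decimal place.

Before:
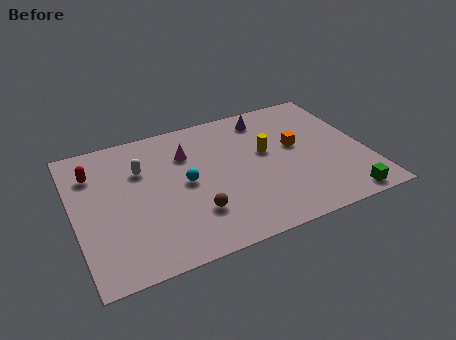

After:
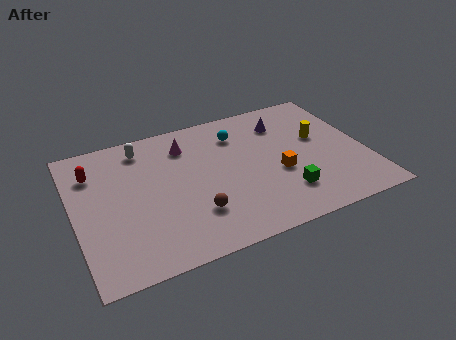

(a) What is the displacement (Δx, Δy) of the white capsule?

(0.2, 1.5)

The white capsule was at about (3.4, 6.5) and moved to about (3.6, 8.0).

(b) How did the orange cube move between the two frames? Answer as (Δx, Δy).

(-1.1, -1.6)

The orange cube started near (11.0, 5.4) and ended near (9.9, 3.8).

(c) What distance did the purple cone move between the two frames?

1.1

The purple cone moved from about (9.8, 8.0) to (10.6, 7.3), a distance of √(0.8² + 0.7²) ≈ 1.1.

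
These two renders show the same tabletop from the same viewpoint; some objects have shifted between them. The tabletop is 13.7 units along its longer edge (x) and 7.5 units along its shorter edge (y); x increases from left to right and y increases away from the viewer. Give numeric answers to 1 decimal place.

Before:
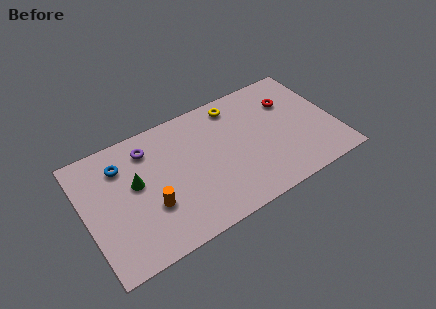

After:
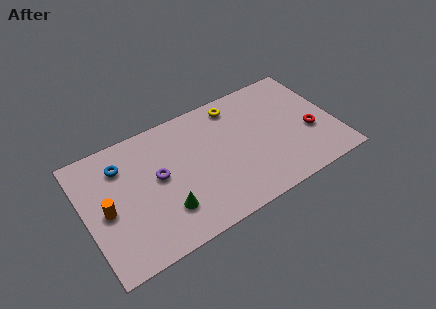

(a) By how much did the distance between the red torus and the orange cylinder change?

+2.7

They were about 8.5 units apart before and 11.2 after — 2.7 units further apart.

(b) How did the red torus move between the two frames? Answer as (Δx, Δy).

(0.8, -2.4)

The red torus was at about (11.5, 5.3) and moved to about (12.3, 2.9).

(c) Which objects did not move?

the blue torus and the yellow torus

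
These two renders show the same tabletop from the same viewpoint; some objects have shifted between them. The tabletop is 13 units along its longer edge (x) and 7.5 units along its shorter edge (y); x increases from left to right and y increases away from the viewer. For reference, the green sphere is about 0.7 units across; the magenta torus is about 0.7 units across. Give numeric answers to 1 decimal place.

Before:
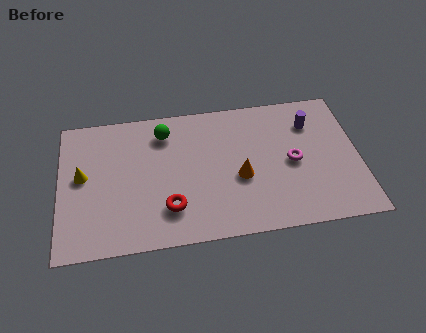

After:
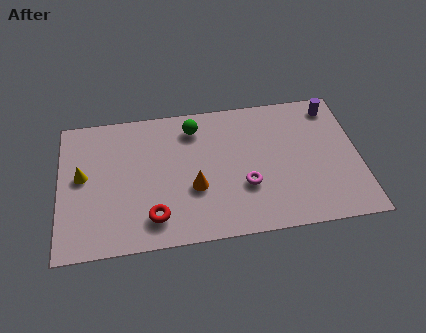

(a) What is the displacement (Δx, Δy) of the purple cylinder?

(1.0, 0.8)

The purple cylinder started near (11.0, 5.6) and ended near (12.0, 6.4).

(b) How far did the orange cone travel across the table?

2.0

From (7.8, 3.1) to (5.8, 2.8), the orange cone covered √(2.0² + 0.3²) ≈ 2.0 units.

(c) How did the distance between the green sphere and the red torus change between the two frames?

+0.9

The distance was about 4.1 in the first image and 5.0 in the second, so they moved 0.9 units further apart.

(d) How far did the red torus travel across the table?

0.8

The red torus was near (4.7, 1.9) before and (4.0, 1.5) after, so it travelled √(0.7² + 0.4²) ≈ 0.8 units.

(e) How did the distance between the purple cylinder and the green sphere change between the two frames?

-0.3

They were about 6.4 units apart before and 6.1 after — 0.3 units closer together.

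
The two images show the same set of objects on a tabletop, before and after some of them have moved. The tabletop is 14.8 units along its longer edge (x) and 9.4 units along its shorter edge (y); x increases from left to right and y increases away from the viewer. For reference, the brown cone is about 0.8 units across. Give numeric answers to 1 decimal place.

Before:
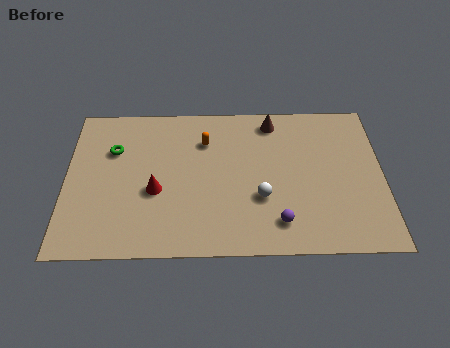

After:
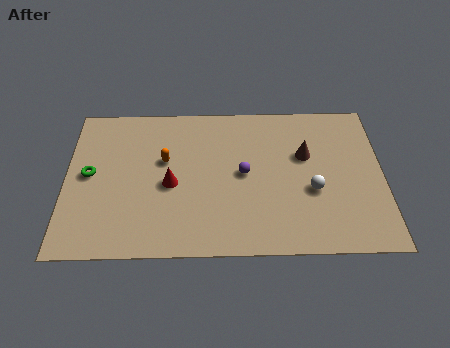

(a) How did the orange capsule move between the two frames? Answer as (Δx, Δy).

(-1.9, -1.2)

The orange capsule started near (6.5, 6.9) and ended near (4.6, 5.7).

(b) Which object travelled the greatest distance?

the purple sphere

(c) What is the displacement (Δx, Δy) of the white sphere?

(2.4, 0.4)

The white sphere was at about (9.1, 3.3) and moved to about (11.5, 3.7).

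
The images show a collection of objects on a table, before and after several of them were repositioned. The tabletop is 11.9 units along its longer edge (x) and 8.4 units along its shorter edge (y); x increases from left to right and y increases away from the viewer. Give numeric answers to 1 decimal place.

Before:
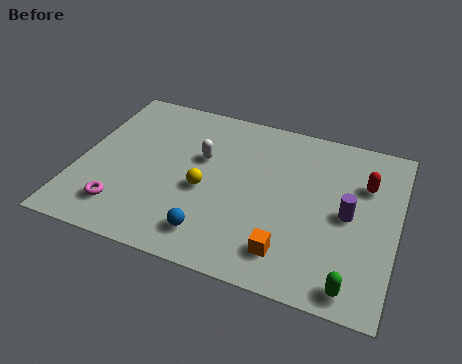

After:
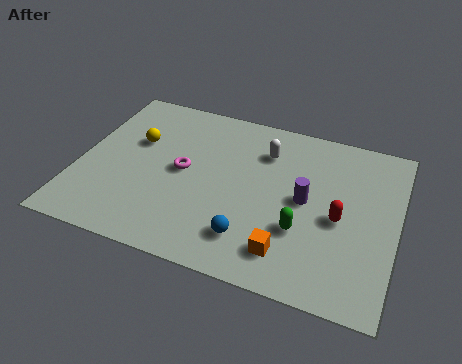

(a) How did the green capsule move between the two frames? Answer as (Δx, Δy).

(-2.0, 1.9)

From the two frames, the green capsule sits at roughly (10.5, 0.9) before and (8.5, 2.8) after.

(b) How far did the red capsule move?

2.2

The red capsule moved from about (10.6, 5.8) to (9.8, 3.8), a distance of √(0.8² + 2.0²) ≈ 2.2.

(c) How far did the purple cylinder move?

1.6

From (10.1, 4.1) to (8.5, 4.3), the purple cylinder covered √(1.6² + 0.2²) ≈ 1.6 units.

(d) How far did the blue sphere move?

1.4

The blue sphere moved from about (5.3, 1.5) to (6.7, 1.8), a distance of √(1.4² + 0.3²) ≈ 1.4.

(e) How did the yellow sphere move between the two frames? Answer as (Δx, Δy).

(-2.8, 1.7)

From the two frames, the yellow sphere sits at roughly (4.8, 3.6) before and (2.0, 5.3) after.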